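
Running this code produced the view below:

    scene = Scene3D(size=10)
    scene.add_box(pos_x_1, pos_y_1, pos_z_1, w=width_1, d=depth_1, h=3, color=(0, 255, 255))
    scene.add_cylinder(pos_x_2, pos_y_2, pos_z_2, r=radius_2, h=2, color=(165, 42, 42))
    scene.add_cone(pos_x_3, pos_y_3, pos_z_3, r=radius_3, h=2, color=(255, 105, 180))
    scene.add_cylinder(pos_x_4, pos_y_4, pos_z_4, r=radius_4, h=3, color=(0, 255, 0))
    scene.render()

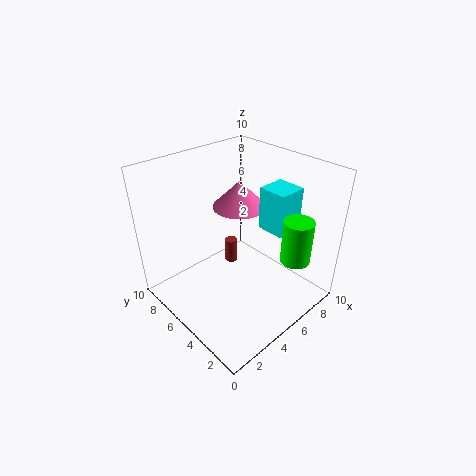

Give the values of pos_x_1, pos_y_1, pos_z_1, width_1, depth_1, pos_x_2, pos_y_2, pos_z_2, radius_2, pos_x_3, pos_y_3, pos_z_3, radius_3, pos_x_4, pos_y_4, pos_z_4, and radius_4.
pos_x_1 = 6.5, pos_y_1 = 2.5, pos_z_1 = 5.5, width_1 = 2, depth_1 = 2, pos_x_2 = 7, pos_y_2 = 8, pos_z_2 = 0.5, radius_2 = 0.5, pos_x_3 = 7, pos_y_3 = 7, pos_z_3 = 6, radius_3 = 2, pos_x_4 = 7, pos_y_4 = 1.5, pos_z_4 = 4, radius_4 = 1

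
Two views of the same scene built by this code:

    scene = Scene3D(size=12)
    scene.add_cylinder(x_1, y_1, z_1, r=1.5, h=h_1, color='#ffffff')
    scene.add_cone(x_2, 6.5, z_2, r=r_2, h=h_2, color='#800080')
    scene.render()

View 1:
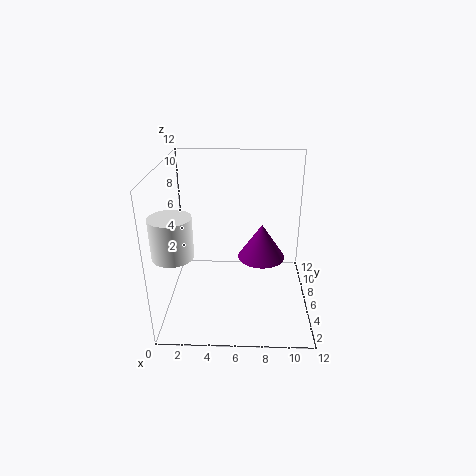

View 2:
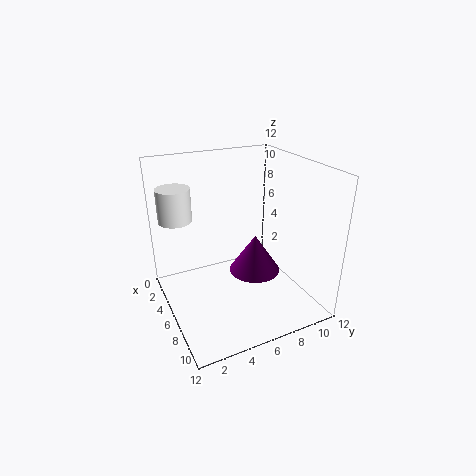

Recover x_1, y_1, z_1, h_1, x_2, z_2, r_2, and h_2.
x_1 = 1.5
y_1 = 2
z_1 = 6.5
h_1 = 3
x_2 = 8
z_2 = 4
r_2 = 2
h_2 = 3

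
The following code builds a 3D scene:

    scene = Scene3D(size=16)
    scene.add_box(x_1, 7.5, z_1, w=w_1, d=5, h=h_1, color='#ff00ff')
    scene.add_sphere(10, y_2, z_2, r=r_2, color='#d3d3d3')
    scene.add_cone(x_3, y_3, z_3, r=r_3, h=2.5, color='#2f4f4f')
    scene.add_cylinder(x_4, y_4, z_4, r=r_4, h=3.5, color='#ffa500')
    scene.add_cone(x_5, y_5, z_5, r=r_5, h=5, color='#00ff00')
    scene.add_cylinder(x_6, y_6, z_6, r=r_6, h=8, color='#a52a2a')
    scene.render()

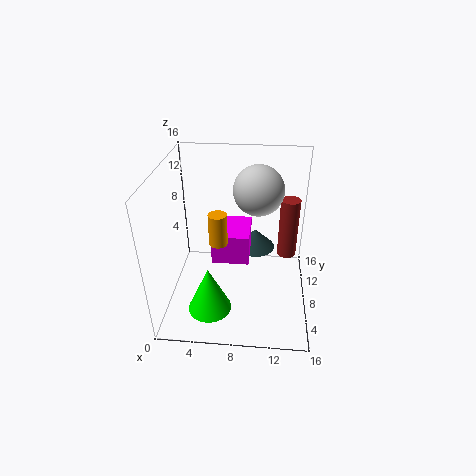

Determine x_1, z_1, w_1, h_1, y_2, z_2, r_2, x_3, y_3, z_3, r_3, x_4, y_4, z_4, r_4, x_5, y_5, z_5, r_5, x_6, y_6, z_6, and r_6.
x_1 = 5, z_1 = 4.75, w_1 = 4.25, h_1 = 3.5, y_2 = 12.5, z_2 = 11.75, r_2 = 3, x_3 = 9.75, y_3 = 13.25, z_3 = 3.5, r_3 = 2.5, x_4 = 6, y_4 = 6.75, z_4 = 8, r_4 = 1, x_5 = 5.5, y_5 = 2.75, z_5 = 2.5, r_5 = 2.25, x_6 = 14, y_6 = 14.5, z_6 = 1.75, r_6 = 1.25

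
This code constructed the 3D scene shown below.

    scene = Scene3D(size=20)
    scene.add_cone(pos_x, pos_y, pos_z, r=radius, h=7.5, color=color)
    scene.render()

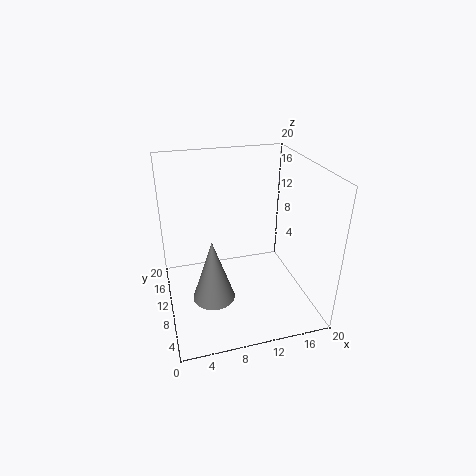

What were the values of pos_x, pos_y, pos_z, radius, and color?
pos_x = 5
pos_y = 3
pos_z = 6.5
radius = 2.5
color = 'gray'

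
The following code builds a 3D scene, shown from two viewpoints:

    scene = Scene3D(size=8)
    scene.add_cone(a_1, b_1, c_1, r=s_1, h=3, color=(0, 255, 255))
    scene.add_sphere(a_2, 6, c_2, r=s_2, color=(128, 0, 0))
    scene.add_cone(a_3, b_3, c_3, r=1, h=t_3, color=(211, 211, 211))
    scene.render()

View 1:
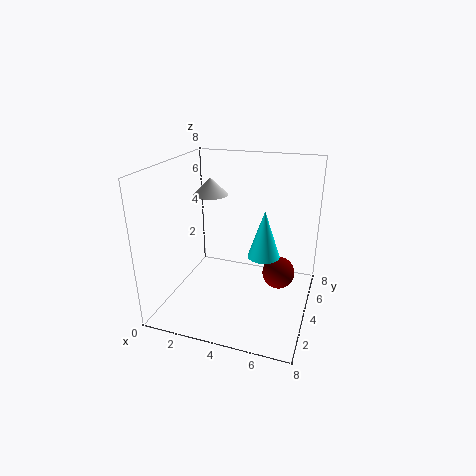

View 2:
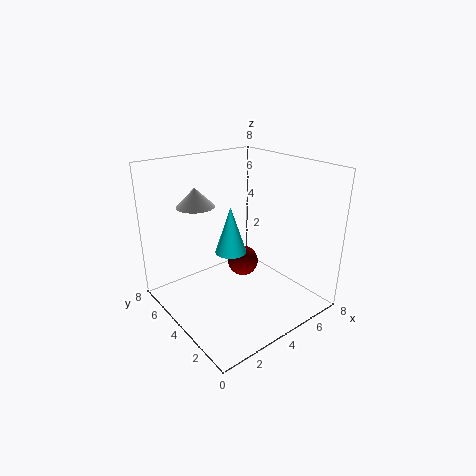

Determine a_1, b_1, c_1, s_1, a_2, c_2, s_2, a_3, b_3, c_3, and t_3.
a_1 = 5, b_1 = 6, c_1 = 2, s_1 = 1, a_2 = 6, c_2 = 1, s_2 = 1, a_3 = 2, b_3 = 5, c_3 = 6, t_3 = 1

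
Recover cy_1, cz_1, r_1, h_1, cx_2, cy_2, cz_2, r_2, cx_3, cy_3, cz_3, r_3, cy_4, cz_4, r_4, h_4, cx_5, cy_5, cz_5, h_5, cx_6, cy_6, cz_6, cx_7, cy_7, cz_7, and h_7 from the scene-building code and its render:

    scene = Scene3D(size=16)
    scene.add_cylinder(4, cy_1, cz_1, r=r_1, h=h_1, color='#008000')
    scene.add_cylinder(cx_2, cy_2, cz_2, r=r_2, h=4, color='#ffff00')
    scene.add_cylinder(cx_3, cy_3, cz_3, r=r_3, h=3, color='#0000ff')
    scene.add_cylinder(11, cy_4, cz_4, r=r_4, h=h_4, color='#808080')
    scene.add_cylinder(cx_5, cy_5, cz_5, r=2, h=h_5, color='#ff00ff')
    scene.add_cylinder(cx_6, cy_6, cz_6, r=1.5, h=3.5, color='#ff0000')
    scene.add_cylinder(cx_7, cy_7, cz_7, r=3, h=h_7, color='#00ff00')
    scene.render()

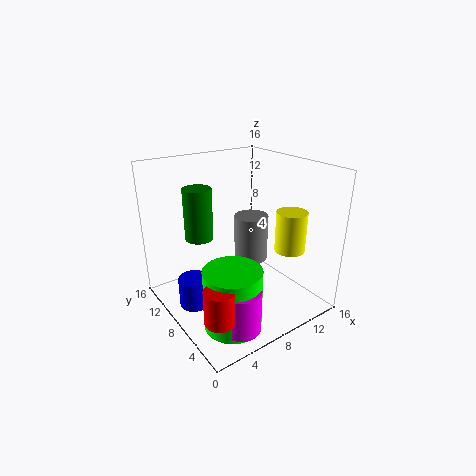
cy_1 = 9.5, cz_1 = 8.5, r_1 = 1.5, h_1 = 5.5, cx_2 = 10, cy_2 = 2, cz_2 = 8.5, r_2 = 1.5, cx_3 = 1.5, cy_3 = 6.5, cz_3 = 3, r_3 = 1.5, cy_4 = 9.5, cz_4 = 4, r_4 = 2, h_4 = 5.5, cx_5 = 4.5, cy_5 = 2.5, cz_5 = 1, h_5 = 4.5, cx_6 = 2, cy_6 = 2.5, cz_6 = 3, cx_7 = 4.5, cy_7 = 4, cz_7 = 0.5, h_7 = 6.5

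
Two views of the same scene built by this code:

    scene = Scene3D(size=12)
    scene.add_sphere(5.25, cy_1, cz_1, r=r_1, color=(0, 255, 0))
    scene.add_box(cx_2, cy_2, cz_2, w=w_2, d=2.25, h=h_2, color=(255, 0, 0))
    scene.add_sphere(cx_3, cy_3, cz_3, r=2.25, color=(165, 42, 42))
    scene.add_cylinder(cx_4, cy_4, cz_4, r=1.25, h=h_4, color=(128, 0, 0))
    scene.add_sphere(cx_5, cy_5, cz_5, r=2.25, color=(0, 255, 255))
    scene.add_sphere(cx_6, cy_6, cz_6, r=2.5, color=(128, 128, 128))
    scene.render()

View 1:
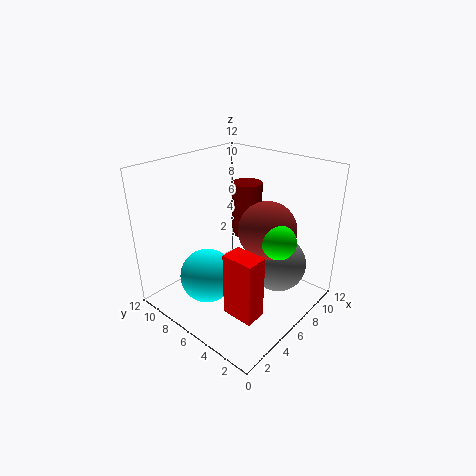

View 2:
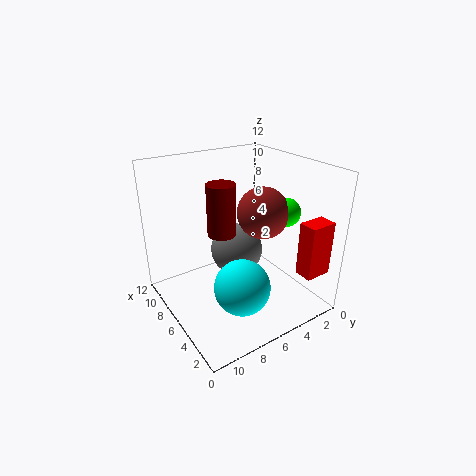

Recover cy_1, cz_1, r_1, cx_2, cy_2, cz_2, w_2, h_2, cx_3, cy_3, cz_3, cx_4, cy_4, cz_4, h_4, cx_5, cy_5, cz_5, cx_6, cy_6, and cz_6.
cy_1 = 1.5
cz_1 = 7.5
r_1 = 1.25
cx_2 = 0.75
cy_2 = 0.5
cz_2 = 3.5
w_2 = 1.5
h_2 = 4.5
cx_3 = 6.25
cy_3 = 3.25
cz_3 = 7.5
cx_4 = 7.75
cy_4 = 6.5
cz_4 = 5.75
h_4 = 4.5
cx_5 = 3.5
cy_5 = 7.25
cz_5 = 3
cx_6 = 9.25
cy_6 = 4
cz_6 = 2.75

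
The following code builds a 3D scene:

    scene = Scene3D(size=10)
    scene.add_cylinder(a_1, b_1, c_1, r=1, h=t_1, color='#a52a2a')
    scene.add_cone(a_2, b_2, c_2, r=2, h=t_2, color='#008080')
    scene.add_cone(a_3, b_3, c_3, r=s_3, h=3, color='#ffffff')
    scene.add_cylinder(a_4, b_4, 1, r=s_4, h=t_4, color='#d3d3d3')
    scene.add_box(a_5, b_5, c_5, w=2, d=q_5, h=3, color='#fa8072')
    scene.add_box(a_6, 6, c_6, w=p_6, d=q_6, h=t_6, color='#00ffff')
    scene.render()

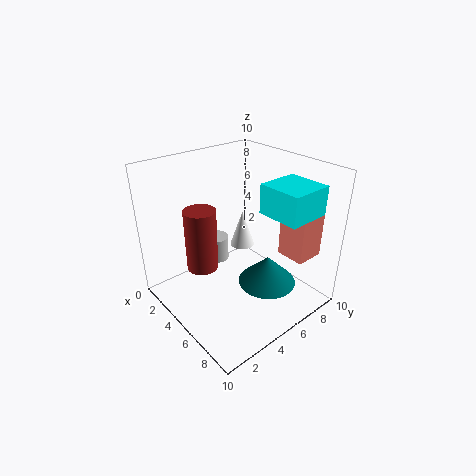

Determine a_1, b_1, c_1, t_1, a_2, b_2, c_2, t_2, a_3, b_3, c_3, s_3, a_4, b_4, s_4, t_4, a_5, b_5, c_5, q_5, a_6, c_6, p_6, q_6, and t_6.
a_1 = 5; b_1 = 2; c_1 = 4; t_1 = 4; a_2 = 7; b_2 = 6; c_2 = 2; t_2 = 2; a_3 = 2; b_3 = 8; c_3 = 2; s_3 = 1; a_4 = 1; b_4 = 6; s_4 = 1; t_4 = 2; a_5 = 7; b_5 = 7; c_5 = 4; q_5 = 2; a_6 = 6; c_6 = 7; p_6 = 3; q_6 = 3; t_6 = 2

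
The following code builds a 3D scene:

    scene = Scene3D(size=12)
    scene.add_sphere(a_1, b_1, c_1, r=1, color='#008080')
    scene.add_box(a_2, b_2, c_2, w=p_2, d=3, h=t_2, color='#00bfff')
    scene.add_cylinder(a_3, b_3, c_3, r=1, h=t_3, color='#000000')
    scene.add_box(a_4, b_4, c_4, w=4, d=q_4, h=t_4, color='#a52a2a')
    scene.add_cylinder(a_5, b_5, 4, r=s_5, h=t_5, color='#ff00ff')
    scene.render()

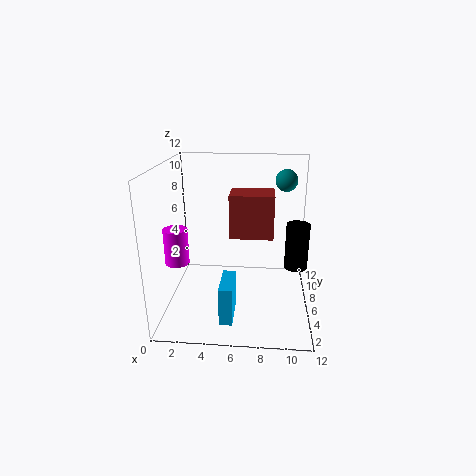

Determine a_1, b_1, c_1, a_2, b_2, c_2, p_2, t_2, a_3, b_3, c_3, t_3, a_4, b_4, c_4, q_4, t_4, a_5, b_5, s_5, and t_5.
a_1 = 10; b_1 = 10; c_1 = 10; a_2 = 5; b_2 = 1; c_2 = 1; p_2 = 1; t_2 = 3; a_3 = 11; b_3 = 7; c_3 = 3; t_3 = 4; a_4 = 5; b_4 = 8; c_4 = 5; q_4 = 3; t_4 = 4; a_5 = 1; b_5 = 5; s_5 = 1; t_5 = 3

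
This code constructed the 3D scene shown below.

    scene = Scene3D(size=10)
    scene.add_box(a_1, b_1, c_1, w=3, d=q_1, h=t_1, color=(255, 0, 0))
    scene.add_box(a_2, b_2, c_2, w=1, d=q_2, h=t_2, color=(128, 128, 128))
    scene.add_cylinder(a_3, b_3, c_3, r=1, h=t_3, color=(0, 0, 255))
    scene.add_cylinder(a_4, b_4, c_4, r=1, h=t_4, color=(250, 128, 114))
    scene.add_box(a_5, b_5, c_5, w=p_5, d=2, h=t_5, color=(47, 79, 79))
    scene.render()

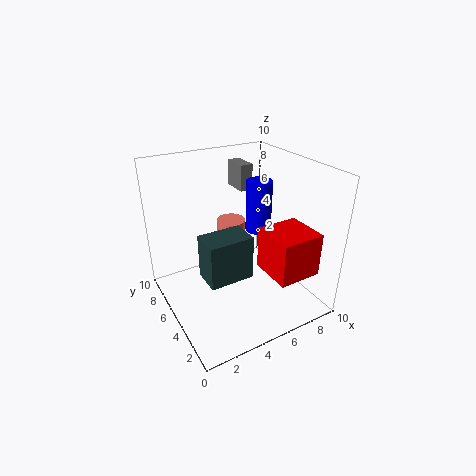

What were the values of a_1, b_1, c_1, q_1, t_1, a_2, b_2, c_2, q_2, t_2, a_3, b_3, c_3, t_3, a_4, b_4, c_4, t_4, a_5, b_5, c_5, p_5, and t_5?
a_1 = 6
b_1 = 1
c_1 = 3
q_1 = 3
t_1 = 3
a_2 = 7
b_2 = 8
c_2 = 7
q_2 = 2
t_2 = 2
a_3 = 8
b_3 = 7
c_3 = 4
t_3 = 4
a_4 = 5
b_4 = 6
c_4 = 4
t_4 = 2
a_5 = 2
b_5 = 3
c_5 = 3
p_5 = 3
t_5 = 3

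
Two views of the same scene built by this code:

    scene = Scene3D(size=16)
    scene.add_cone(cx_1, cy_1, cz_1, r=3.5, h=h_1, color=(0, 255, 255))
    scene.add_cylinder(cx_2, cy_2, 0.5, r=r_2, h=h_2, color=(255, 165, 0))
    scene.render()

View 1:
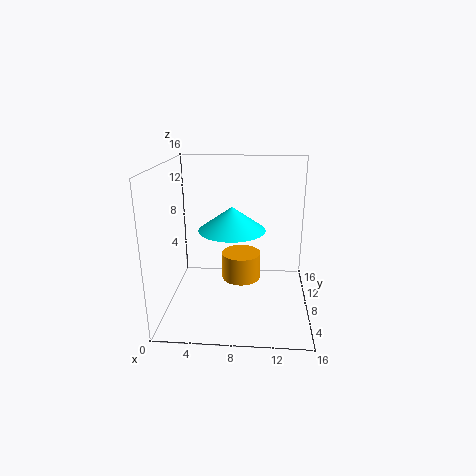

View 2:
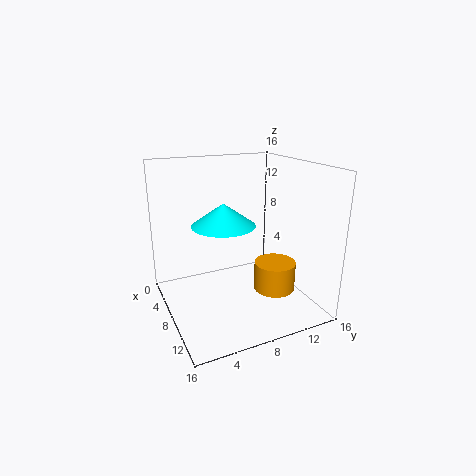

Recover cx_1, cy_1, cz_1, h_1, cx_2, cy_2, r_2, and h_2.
cx_1 = 7.5; cy_1 = 6.5; cz_1 = 9.5; h_1 = 2.5; cx_2 = 8; cy_2 = 13; r_2 = 2.5; h_2 = 3.5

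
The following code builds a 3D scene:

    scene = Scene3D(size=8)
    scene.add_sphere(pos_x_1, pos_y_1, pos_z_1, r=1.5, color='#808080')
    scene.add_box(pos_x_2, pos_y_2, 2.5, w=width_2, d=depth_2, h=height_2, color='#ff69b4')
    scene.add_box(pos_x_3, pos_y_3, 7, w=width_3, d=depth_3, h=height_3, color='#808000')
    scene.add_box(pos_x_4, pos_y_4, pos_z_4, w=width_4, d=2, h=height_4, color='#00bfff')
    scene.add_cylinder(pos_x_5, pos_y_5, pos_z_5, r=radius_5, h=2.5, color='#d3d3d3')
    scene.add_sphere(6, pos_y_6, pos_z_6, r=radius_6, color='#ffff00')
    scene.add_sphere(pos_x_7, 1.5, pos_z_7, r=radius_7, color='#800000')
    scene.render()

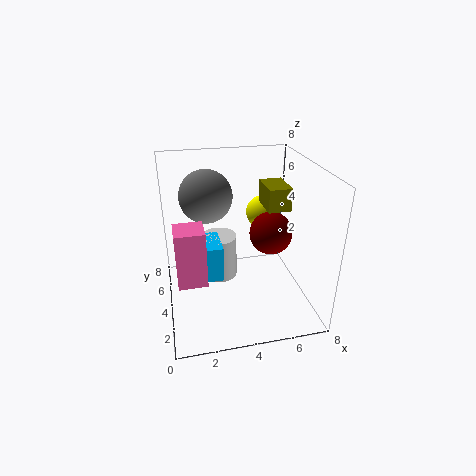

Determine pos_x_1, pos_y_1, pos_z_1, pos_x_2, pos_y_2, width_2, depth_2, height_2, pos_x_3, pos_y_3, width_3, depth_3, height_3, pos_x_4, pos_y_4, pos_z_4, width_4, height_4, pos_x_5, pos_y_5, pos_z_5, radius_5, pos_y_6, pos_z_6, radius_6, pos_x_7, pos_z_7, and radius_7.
pos_x_1 = 2.5
pos_y_1 = 5.5
pos_z_1 = 6
pos_x_2 = 0.5
pos_y_2 = 2
width_2 = 1.5
depth_2 = 1.5
height_2 = 3
pos_x_3 = 4.5
pos_y_3 = 0.5
width_3 = 1
depth_3 = 1.5
height_3 = 1
pos_x_4 = 1
pos_y_4 = 3
pos_z_4 = 2
width_4 = 2
height_4 = 2
pos_x_5 = 3
pos_y_5 = 4.5
pos_z_5 = 1.5
radius_5 = 1
pos_y_6 = 6
pos_z_6 = 4.5
radius_6 = 1
pos_x_7 = 5
pos_z_7 = 5.5
radius_7 = 1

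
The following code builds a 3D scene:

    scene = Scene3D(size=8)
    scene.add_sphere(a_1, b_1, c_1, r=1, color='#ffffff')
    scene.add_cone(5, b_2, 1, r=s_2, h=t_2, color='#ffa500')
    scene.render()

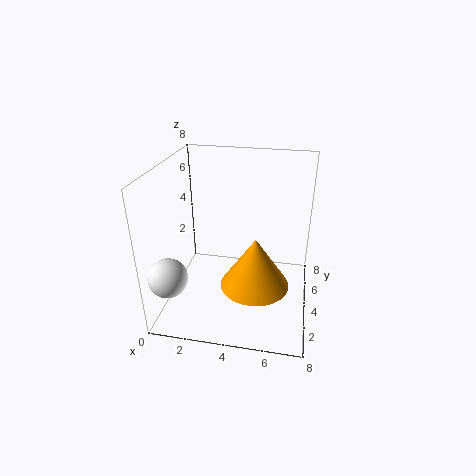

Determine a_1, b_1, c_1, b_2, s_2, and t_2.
a_1 = 1; b_1 = 1; c_1 = 3; b_2 = 4; s_2 = 2; t_2 = 3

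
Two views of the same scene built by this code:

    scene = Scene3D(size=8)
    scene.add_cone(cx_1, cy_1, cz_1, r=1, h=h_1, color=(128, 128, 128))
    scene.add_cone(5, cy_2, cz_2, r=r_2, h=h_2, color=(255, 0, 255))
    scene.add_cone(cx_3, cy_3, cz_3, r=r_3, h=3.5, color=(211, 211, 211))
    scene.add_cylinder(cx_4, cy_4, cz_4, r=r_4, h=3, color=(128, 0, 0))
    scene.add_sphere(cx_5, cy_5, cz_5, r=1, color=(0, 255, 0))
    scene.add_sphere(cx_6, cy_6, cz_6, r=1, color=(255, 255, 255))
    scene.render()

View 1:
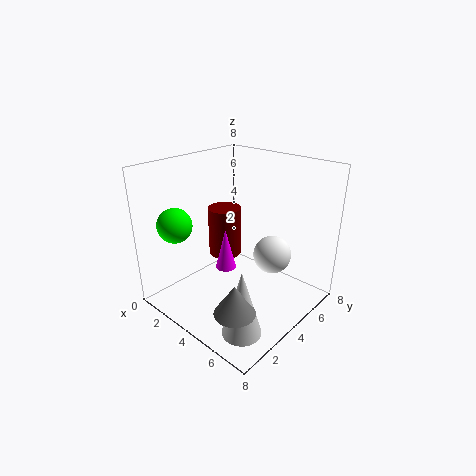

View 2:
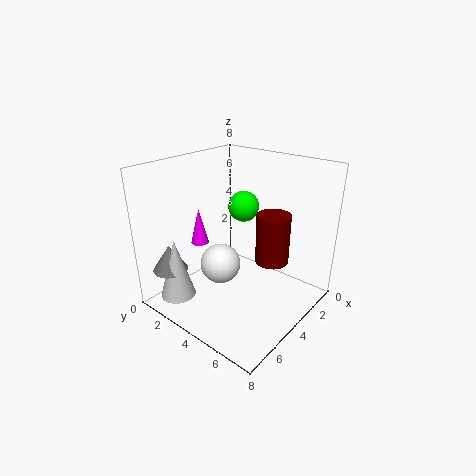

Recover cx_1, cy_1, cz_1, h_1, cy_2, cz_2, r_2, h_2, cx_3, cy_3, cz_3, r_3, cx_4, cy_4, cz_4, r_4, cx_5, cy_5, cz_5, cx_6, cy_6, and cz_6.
cx_1 = 6.5; cy_1 = 1; cz_1 = 2; h_1 = 1.5; cy_2 = 2; cz_2 = 3.5; r_2 = 0.5; h_2 = 2; cx_3 = 6.5; cy_3 = 1.5; cz_3 = 0.5; r_3 = 1; cx_4 = 2; cy_4 = 5; cz_4 = 2; r_4 = 1; cx_5 = 1; cy_5 = 2; cz_5 = 4.5; cx_6 = 6; cy_6 = 4.5; cz_6 = 3.5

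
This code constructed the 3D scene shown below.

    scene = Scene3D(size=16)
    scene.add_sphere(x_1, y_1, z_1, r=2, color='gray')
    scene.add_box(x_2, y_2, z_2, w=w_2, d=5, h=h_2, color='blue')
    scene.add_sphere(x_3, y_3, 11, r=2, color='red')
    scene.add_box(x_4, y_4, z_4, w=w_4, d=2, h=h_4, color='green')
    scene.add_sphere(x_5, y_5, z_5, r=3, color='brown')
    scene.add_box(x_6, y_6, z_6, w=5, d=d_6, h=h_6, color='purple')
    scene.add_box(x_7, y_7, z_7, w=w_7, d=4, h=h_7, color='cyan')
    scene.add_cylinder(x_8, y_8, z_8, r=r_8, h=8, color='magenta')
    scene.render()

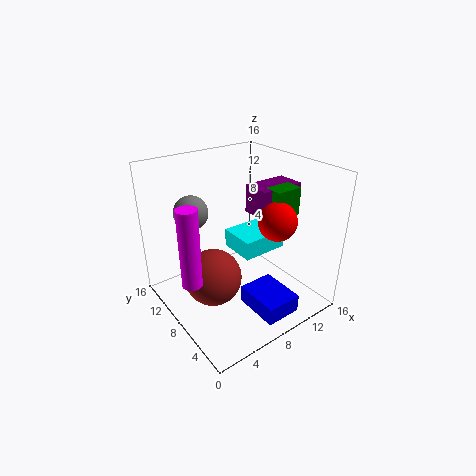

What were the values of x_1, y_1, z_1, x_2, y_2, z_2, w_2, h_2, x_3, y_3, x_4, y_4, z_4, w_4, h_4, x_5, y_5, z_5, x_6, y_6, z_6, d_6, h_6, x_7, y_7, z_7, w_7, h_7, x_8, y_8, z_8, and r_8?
x_1 = 5
y_1 = 13
z_1 = 10
x_2 = 7
y_2 = 1
z_2 = 1
w_2 = 4
h_2 = 2
x_3 = 10
y_3 = 4
x_4 = 10
y_4 = 4
z_4 = 11
w_4 = 3
h_4 = 3
x_5 = 4
y_5 = 7
z_5 = 5
x_6 = 9
y_6 = 5
z_6 = 11
d_6 = 3
h_6 = 3
x_7 = 7
y_7 = 5
z_7 = 7
w_7 = 5
h_7 = 2
x_8 = 1
y_8 = 6
z_8 = 6
r_8 = 1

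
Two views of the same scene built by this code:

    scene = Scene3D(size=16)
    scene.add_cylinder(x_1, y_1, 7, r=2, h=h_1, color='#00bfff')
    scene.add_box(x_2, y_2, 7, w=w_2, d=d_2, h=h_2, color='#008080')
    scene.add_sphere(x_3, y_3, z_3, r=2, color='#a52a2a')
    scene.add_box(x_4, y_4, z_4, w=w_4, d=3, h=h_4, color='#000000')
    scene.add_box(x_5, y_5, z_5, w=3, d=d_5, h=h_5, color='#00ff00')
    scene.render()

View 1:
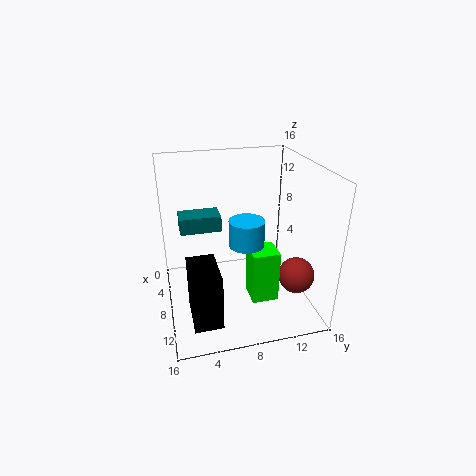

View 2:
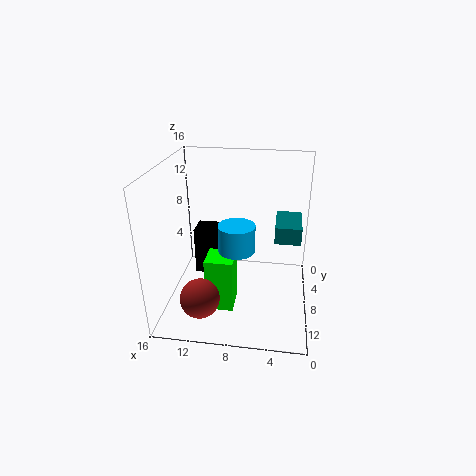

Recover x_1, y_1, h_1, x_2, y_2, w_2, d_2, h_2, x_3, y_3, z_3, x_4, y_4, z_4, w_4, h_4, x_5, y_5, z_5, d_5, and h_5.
x_1 = 8, y_1 = 9, h_1 = 3, x_2 = 1, y_2 = 2, w_2 = 3, d_2 = 5, h_2 = 2, x_3 = 11, y_3 = 14, z_3 = 4, x_4 = 9, y_4 = 2, z_4 = 1, w_4 = 5, h_4 = 6, x_5 = 8, y_5 = 9, z_5 = 1, d_5 = 3, h_5 = 6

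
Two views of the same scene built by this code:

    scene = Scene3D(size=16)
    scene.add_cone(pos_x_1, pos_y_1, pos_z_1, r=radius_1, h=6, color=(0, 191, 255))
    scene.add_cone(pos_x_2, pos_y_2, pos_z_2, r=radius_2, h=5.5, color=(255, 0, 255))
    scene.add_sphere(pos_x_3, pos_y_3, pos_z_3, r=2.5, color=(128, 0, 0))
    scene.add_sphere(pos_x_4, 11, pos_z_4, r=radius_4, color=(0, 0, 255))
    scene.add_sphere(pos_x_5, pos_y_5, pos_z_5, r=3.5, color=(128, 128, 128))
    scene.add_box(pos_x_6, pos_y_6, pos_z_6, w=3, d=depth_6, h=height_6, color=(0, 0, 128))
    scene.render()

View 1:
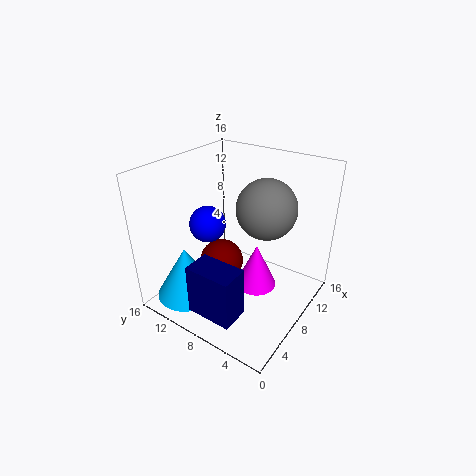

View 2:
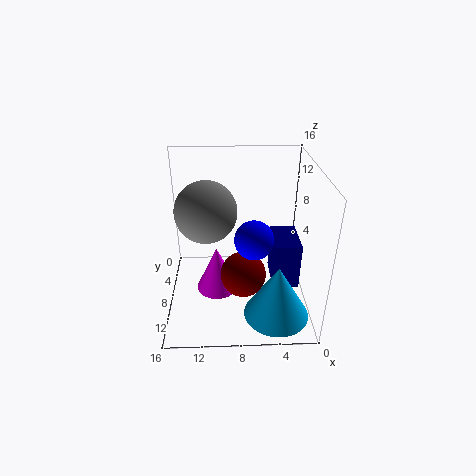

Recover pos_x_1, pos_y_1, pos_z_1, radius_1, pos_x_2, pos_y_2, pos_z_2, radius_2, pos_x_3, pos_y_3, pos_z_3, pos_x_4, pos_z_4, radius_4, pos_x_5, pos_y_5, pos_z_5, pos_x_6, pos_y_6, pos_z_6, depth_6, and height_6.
pos_x_1 = 4
pos_y_1 = 12.5
pos_z_1 = 1
radius_1 = 3.5
pos_x_2 = 10.5
pos_y_2 = 7
pos_z_2 = 0.5
radius_2 = 2.5
pos_x_3 = 7.5
pos_y_3 = 10
pos_z_3 = 4.5
pos_x_4 = 6.5
pos_z_4 = 9.5
radius_4 = 2
pos_x_5 = 11.5
pos_y_5 = 6.5
pos_z_5 = 10.5
pos_x_6 = 1
pos_y_6 = 4.5
pos_z_6 = 2
depth_6 = 5
height_6 = 5.5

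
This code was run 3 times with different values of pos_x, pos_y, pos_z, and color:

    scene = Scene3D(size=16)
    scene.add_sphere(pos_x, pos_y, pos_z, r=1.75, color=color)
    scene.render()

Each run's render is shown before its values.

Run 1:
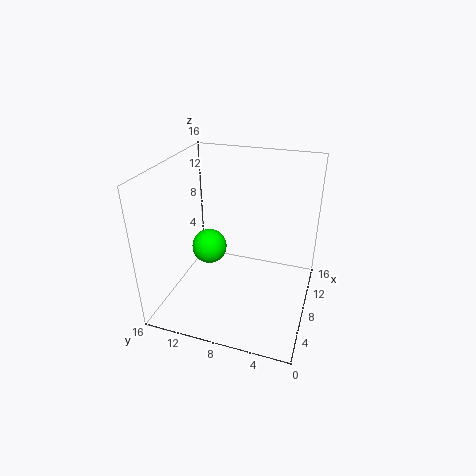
pos_x = 4.75; pos_y = 10; pos_z = 8.5; color = 'lime'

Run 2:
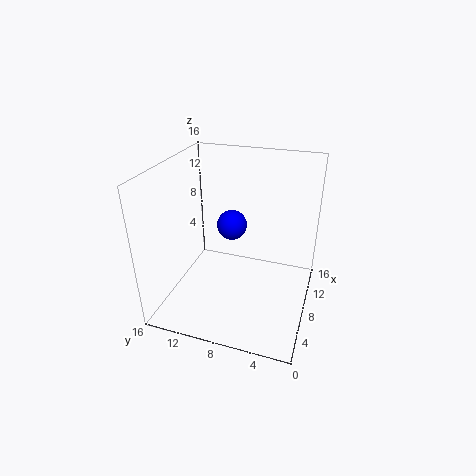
pos_x = 10.25; pos_y = 9.5; pos_z = 8.25; color = 'blue'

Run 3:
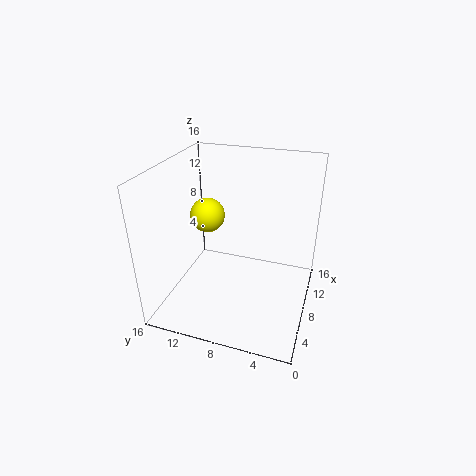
pos_x = 5.75; pos_y = 10.5; pos_z = 11.5; color = 'yellow'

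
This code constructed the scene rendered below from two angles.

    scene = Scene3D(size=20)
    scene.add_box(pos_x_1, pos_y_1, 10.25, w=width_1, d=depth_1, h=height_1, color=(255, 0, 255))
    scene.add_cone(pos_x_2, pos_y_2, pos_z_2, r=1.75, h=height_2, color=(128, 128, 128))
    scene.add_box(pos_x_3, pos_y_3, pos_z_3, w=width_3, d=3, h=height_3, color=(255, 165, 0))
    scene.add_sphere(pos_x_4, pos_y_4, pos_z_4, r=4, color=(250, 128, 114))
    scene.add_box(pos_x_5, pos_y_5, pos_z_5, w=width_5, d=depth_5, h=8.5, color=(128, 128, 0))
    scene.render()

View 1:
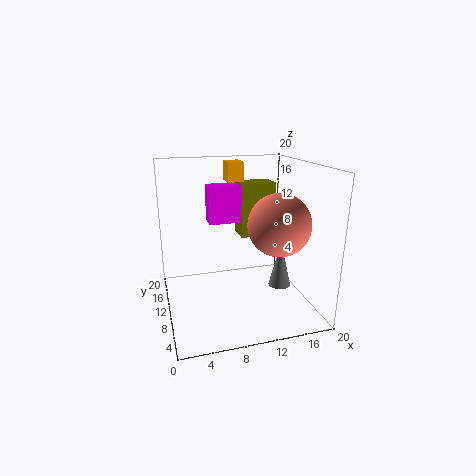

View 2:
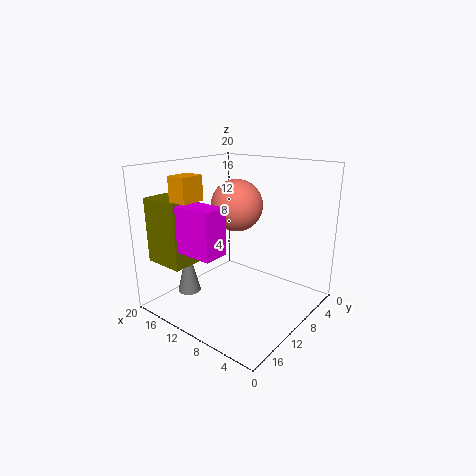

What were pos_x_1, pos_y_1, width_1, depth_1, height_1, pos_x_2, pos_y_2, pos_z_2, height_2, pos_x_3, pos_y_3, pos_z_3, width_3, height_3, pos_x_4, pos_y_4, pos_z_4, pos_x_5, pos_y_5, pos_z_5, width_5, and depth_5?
pos_x_1 = 7.25, pos_y_1 = 15.75, width_1 = 7, depth_1 = 3.25, height_1 = 5.75, pos_x_2 = 17.75, pos_y_2 = 12.5, pos_z_2 = 0.25, height_2 = 7.25, pos_x_3 = 10.25, pos_y_3 = 16.25, pos_z_3 = 16.5, width_3 = 2.5, height_3 = 3, pos_x_4 = 14, pos_y_4 = 5.25, pos_z_4 = 13, pos_x_5 = 12.25, pos_y_5 = 15.5, pos_z_5 = 7.75, width_5 = 5.5, depth_5 = 3.75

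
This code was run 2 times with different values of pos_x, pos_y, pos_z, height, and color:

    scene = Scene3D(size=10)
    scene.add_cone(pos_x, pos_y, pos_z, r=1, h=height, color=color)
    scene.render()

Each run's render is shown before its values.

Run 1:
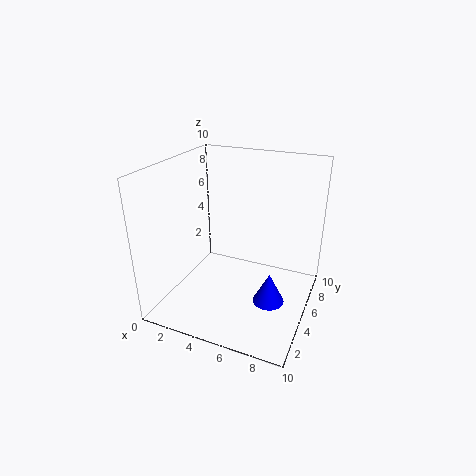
pos_x = 8
pos_y = 3
pos_z = 2
height = 2
color = 'blue'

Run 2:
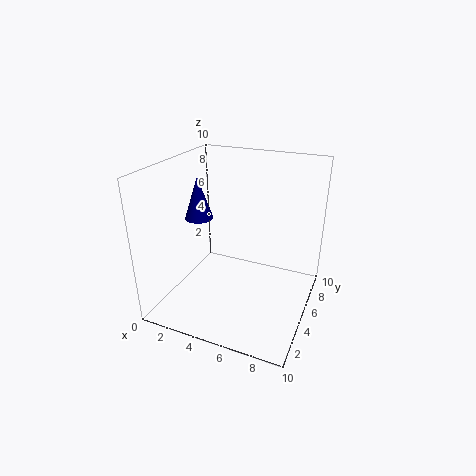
pos_x = 2
pos_y = 5
pos_z = 6
height = 3
color = 'navy'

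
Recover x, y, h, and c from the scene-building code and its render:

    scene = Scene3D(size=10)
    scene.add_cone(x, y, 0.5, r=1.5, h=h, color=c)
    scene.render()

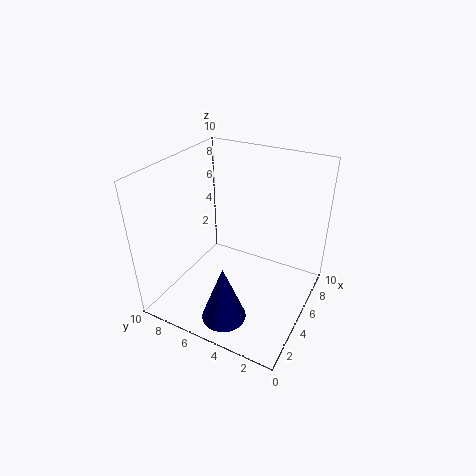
x = 2, y = 4.5, h = 4, c = 'navy'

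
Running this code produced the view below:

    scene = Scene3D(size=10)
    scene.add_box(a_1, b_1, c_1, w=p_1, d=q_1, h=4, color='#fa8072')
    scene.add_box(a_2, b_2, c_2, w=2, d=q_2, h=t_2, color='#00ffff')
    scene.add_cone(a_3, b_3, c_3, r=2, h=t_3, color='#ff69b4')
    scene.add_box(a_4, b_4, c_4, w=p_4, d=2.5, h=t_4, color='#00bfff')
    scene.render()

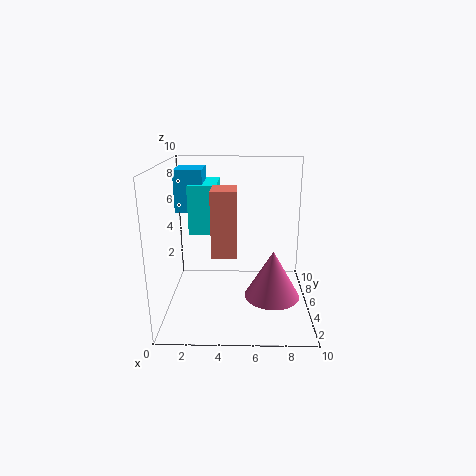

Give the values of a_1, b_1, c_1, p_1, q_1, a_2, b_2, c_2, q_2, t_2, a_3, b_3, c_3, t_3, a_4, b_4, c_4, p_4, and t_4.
a_1 = 3.5, b_1 = 1.5, c_1 = 5, p_1 = 1.5, q_1 = 2, a_2 = 1.5, b_2 = 5.5, c_2 = 5, q_2 = 3.5, t_2 = 3.5, a_3 = 7.5, b_3 = 5, c_3 = 0.5, t_3 = 3.5, a_4 = 0.5, b_4 = 6, c_4 = 6.5, p_4 = 2, t_4 = 3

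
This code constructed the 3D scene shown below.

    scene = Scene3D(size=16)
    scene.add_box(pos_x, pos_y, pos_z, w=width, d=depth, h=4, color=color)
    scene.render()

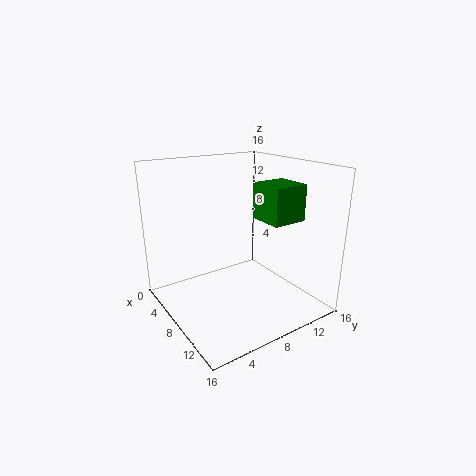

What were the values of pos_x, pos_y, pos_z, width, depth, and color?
pos_x = 8; pos_y = 10; pos_z = 10; width = 4; depth = 4; color = 'green'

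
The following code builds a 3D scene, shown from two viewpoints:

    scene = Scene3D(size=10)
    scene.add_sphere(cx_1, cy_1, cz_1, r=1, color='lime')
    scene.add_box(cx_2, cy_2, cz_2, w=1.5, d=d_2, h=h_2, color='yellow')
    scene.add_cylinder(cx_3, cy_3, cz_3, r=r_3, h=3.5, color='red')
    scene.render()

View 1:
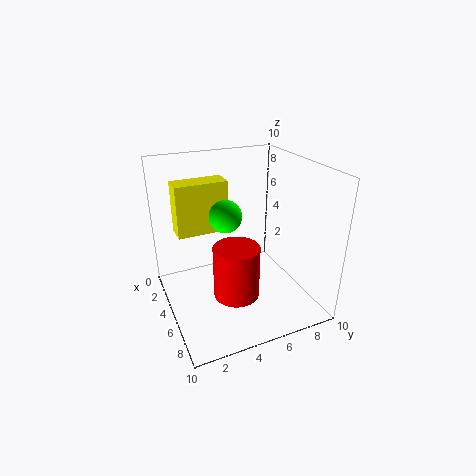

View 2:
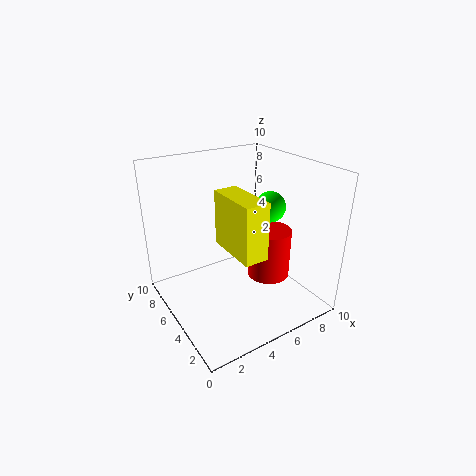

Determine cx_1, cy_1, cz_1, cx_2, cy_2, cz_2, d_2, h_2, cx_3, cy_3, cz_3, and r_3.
cx_1 = 6.5, cy_1 = 3.5, cz_1 = 7.5, cx_2 = 3, cy_2 = 1, cz_2 = 5.5, d_2 = 3.5, h_2 = 3.5, cx_3 = 7, cy_3 = 4, cz_3 = 2, r_3 = 1.5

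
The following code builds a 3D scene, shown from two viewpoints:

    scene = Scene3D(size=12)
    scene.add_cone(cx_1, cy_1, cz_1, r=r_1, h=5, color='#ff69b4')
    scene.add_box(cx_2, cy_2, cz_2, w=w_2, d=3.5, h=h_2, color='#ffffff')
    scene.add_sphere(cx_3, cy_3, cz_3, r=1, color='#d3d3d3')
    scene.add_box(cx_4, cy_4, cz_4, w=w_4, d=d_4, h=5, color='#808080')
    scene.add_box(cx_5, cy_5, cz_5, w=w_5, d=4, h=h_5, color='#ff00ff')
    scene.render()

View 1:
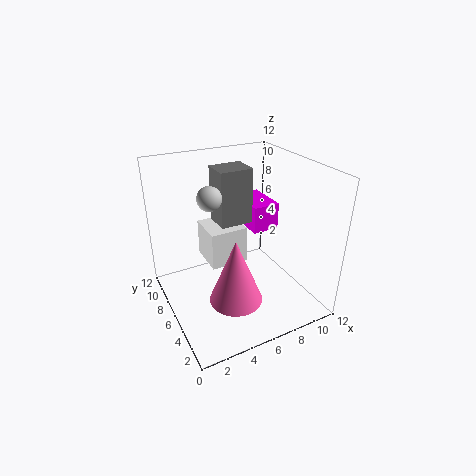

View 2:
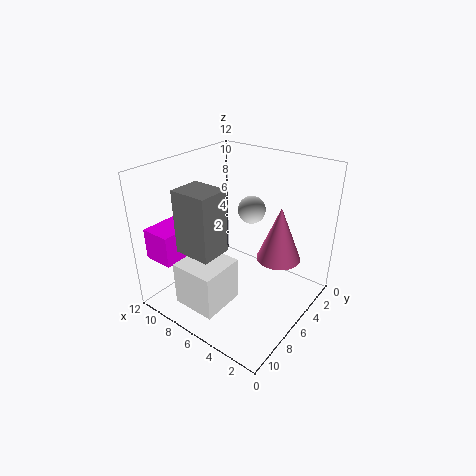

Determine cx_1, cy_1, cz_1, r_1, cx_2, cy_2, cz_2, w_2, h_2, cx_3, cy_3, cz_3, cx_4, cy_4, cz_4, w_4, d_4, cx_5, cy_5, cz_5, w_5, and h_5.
cx_1 = 4
cy_1 = 2.5
cz_1 = 3
r_1 = 2
cx_2 = 4.5
cy_2 = 8
cz_2 = 2
w_2 = 3.5
h_2 = 3.5
cx_3 = 4
cy_3 = 7
cz_3 = 9.5
cx_4 = 5.5
cy_4 = 8
cz_4 = 6
w_4 = 3
d_4 = 2.5
cx_5 = 8.5
cy_5 = 7.5
cz_5 = 5
w_5 = 2.5
h_5 = 2.5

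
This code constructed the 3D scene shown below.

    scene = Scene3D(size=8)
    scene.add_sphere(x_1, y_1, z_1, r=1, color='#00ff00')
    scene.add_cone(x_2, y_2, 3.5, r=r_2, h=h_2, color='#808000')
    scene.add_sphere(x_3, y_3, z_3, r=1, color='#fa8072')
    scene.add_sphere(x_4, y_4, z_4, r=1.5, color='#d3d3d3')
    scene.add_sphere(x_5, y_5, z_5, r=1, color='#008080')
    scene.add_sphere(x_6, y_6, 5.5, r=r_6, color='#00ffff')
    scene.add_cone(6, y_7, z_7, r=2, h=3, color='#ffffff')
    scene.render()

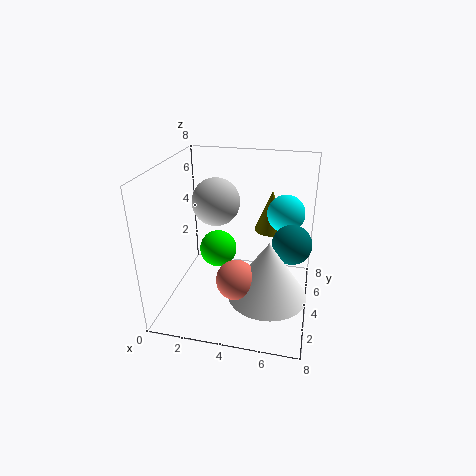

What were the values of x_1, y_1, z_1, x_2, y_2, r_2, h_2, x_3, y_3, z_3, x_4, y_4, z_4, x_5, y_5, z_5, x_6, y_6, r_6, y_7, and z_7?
x_1 = 3
y_1 = 3.5
z_1 = 3.5
x_2 = 5.5
y_2 = 6.5
r_2 = 1
h_2 = 2.5
x_3 = 4.5
y_3 = 1.5
z_3 = 3
x_4 = 2
y_4 = 6.5
z_4 = 5
x_5 = 7
y_5 = 3
z_5 = 4.5
x_6 = 6.5
y_6 = 4.5
r_6 = 1
y_7 = 2
z_7 = 2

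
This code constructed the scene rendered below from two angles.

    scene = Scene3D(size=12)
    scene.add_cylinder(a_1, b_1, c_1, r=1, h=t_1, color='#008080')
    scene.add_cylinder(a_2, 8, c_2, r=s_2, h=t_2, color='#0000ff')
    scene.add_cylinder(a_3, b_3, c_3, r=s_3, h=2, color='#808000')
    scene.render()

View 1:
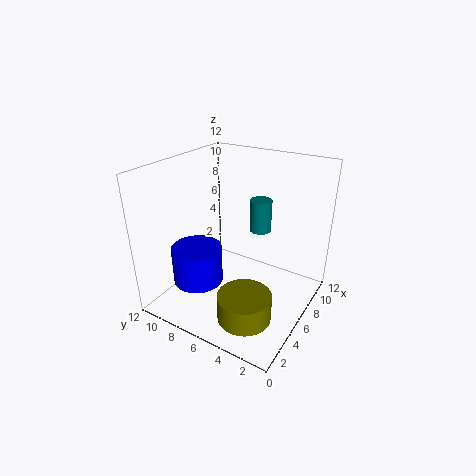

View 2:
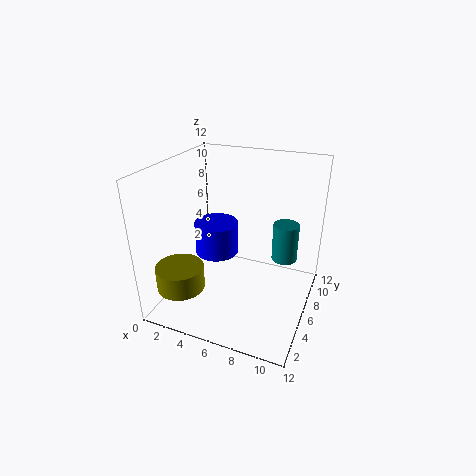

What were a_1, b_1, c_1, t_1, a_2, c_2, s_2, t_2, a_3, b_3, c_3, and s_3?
a_1 = 10, b_1 = 6, c_1 = 5, t_1 = 3, a_2 = 3, c_2 = 3, s_2 = 2, t_2 = 3, a_3 = 2, b_3 = 3, c_3 = 2, s_3 = 2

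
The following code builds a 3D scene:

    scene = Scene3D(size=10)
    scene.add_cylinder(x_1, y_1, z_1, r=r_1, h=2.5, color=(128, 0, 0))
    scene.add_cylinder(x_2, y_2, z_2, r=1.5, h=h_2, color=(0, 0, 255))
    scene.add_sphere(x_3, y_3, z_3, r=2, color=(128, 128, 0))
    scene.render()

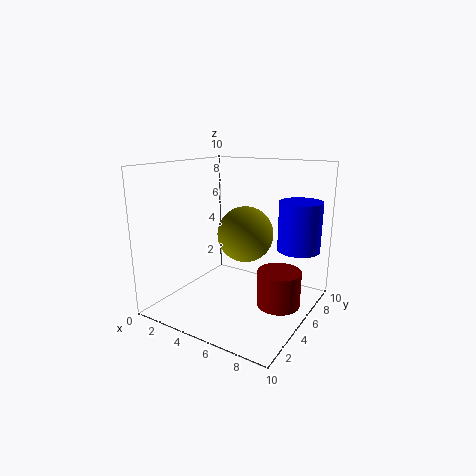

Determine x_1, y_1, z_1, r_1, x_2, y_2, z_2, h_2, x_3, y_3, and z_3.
x_1 = 8, y_1 = 5.5, z_1 = 0.5, r_1 = 1.5, x_2 = 8.5, y_2 = 7.5, z_2 = 4, h_2 = 3.5, x_3 = 5, y_3 = 6, z_3 = 5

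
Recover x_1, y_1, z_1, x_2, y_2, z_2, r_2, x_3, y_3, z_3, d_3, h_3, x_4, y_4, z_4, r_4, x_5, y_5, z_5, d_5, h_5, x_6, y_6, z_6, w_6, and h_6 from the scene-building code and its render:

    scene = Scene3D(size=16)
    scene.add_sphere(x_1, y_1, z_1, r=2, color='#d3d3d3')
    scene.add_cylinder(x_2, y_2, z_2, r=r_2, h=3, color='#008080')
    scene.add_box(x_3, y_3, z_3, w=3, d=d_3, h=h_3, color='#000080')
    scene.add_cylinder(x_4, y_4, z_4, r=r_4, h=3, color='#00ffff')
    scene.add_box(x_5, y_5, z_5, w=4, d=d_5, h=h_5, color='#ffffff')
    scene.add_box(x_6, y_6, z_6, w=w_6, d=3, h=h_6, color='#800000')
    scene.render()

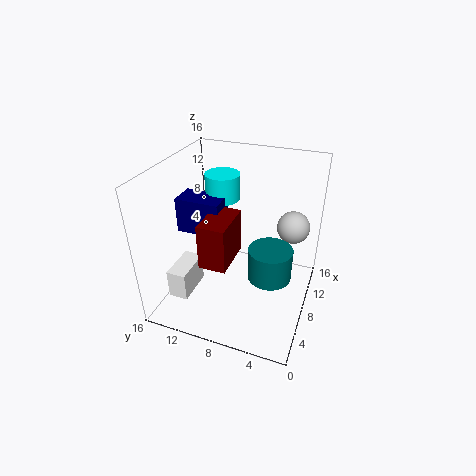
x_1 = 14
y_1 = 3
z_1 = 7
x_2 = 3
y_2 = 3
z_2 = 8
r_2 = 2
x_3 = 7
y_3 = 10
z_3 = 8
d_3 = 5
h_3 = 4
x_4 = 11
y_4 = 11
z_4 = 11
r_4 = 2
x_5 = 1
y_5 = 11
z_5 = 4
d_5 = 2
h_5 = 3
x_6 = 4
y_6 = 8
z_6 = 6
w_6 = 5
h_6 = 5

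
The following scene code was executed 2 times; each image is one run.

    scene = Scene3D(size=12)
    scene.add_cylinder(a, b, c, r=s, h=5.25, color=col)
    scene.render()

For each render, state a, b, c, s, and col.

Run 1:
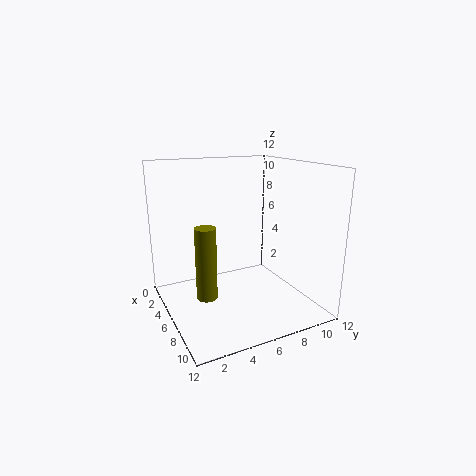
a = 9, b = 2, c = 3, s = 0.75, col = 'olive'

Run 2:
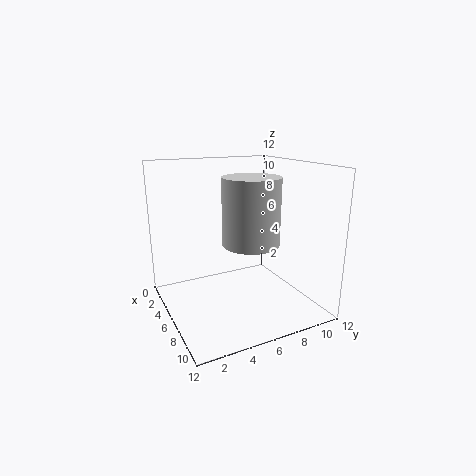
a = 7.75, b = 6.25, c = 6, s = 2.25, col = 'lightgray'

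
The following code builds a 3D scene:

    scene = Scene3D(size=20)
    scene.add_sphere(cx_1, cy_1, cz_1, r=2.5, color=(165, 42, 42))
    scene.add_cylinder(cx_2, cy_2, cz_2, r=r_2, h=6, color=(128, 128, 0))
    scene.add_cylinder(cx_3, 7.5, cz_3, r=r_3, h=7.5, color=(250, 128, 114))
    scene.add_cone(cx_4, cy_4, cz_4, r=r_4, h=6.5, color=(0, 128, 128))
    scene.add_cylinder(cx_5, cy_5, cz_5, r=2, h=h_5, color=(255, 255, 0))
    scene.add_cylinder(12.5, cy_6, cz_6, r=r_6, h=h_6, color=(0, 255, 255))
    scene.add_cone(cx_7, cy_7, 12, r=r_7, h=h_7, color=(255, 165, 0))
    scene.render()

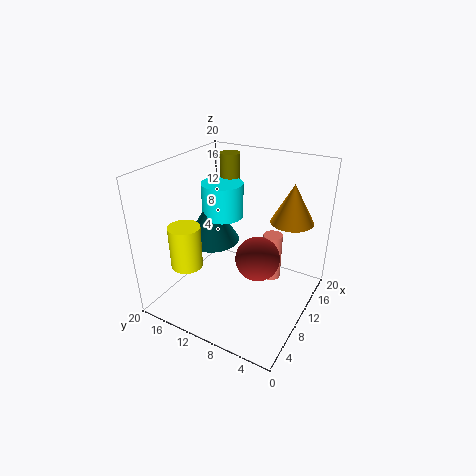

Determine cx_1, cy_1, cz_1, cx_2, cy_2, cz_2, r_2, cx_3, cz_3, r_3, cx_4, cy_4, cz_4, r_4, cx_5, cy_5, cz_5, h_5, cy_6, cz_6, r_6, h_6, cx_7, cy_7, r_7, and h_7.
cx_1 = 4, cy_1 = 4, cz_1 = 12, cx_2 = 15.5, cy_2 = 14.5, cz_2 = 14, r_2 = 1.5, cx_3 = 16.5, cz_3 = 0.5, r_3 = 1.5, cx_4 = 11, cy_4 = 15, cz_4 = 8, r_4 = 4, cx_5 = 3, cy_5 = 13.5, cz_5 = 8.5, h_5 = 5.5, cy_6 = 14, cz_6 = 11.5, r_6 = 3, h_6 = 5, cx_7 = 14.5, cy_7 = 4, r_7 = 3, h_7 = 5.5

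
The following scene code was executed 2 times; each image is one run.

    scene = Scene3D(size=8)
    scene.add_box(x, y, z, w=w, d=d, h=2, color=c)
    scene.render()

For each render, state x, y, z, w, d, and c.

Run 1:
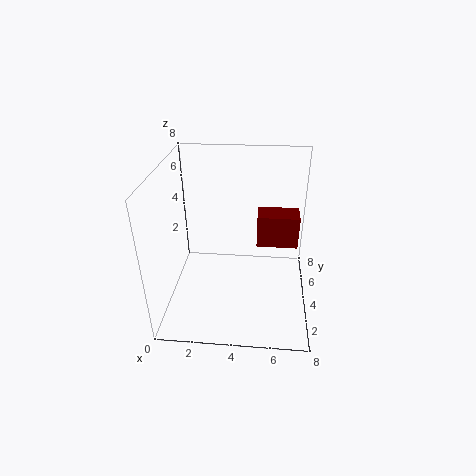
x = 5
y = 5.5
z = 2.5
w = 2.5
d = 1.5
c = 'maroon'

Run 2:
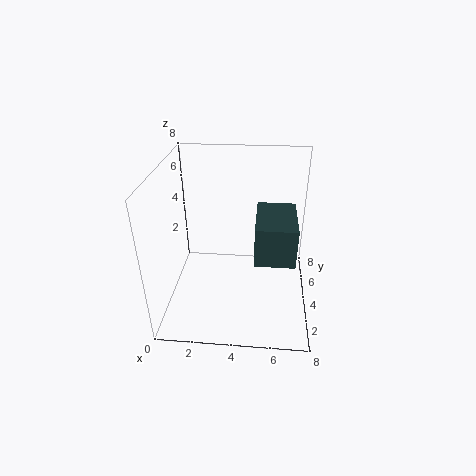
x = 5
y = 1.5
z = 4
w = 2
d = 3
c = 'darkslategray'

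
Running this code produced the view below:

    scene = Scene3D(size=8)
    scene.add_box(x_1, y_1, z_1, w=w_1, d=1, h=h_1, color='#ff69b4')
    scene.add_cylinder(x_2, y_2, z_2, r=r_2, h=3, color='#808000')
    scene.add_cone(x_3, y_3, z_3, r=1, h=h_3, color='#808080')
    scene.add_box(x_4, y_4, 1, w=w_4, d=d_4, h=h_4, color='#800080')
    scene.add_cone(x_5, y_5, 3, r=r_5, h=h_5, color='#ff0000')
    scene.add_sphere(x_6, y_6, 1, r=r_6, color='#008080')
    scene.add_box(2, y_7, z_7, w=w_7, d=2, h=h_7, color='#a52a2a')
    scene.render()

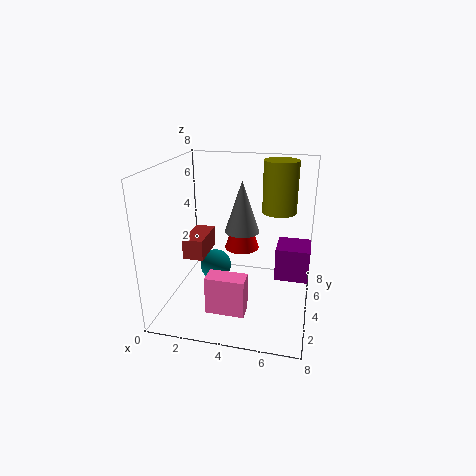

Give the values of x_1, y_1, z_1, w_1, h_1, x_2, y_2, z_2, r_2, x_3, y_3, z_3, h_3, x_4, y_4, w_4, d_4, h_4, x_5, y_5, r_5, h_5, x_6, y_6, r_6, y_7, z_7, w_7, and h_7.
x_1 = 3; y_1 = 1; z_1 = 1; w_1 = 2; h_1 = 2; x_2 = 6; y_2 = 6; z_2 = 5; r_2 = 1; x_3 = 4; y_3 = 5; z_3 = 4; h_3 = 3; x_4 = 6; y_4 = 5; w_4 = 2; d_4 = 2; h_4 = 2; x_5 = 4; y_5 = 5; r_5 = 1; h_5 = 3; x_6 = 2; y_6 = 6; r_6 = 1; y_7 = 1; z_7 = 4; w_7 = 1; h_7 = 1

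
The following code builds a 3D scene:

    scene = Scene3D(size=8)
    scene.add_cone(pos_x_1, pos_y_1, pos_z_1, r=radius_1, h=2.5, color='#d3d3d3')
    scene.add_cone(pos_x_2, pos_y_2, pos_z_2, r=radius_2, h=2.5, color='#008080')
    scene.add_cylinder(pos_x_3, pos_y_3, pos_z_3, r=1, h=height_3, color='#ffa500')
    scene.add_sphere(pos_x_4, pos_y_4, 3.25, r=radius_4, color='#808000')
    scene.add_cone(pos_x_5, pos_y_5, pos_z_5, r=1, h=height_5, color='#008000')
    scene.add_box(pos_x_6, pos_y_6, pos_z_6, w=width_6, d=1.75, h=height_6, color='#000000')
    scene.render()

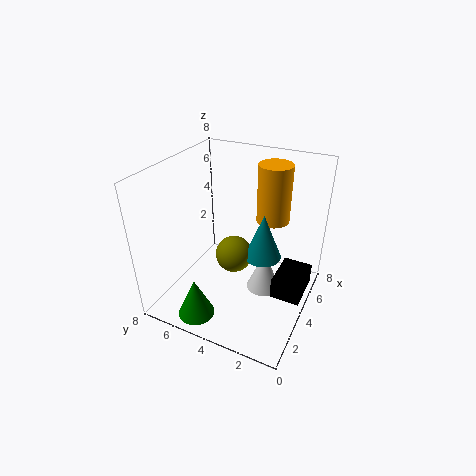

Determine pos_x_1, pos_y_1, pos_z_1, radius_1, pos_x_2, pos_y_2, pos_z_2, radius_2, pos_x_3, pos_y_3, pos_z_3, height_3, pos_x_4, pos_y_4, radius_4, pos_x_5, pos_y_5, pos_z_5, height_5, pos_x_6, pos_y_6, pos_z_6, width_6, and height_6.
pos_x_1 = 5
pos_y_1 = 2.75
pos_z_1 = 0.25
radius_1 = 1
pos_x_2 = 4
pos_y_2 = 2.5
pos_z_2 = 3.25
radius_2 = 1
pos_x_3 = 6.75
pos_y_3 = 3
pos_z_3 = 4
height_3 = 3.5
pos_x_4 = 3.5
pos_y_4 = 4
radius_4 = 1
pos_x_5 = 1.25
pos_y_5 = 5.25
pos_z_5 = 0.25
height_5 = 2.25
pos_x_6 = 4.25
pos_y_6 = 0.25
pos_z_6 = 0.25
width_6 = 2.5
height_6 = 1.25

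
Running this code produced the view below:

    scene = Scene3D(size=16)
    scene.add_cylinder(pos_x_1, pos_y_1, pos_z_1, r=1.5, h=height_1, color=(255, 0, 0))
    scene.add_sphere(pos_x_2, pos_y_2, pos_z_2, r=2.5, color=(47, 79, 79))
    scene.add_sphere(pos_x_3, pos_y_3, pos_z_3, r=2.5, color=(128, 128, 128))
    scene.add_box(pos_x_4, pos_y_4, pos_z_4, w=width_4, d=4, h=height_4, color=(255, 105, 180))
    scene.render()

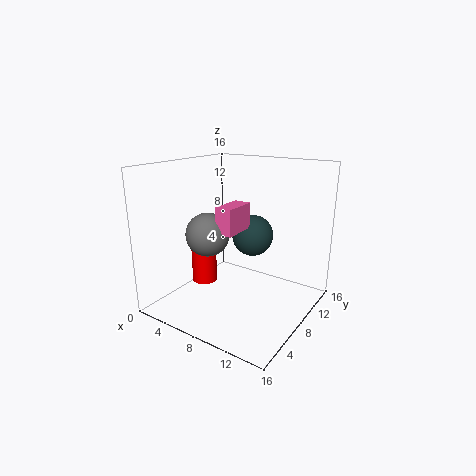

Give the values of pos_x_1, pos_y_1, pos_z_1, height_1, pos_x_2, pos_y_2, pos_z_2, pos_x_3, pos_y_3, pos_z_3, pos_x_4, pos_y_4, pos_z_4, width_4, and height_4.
pos_x_1 = 3
pos_y_1 = 8
pos_z_1 = 1.5
height_1 = 4.5
pos_x_2 = 7.5
pos_y_2 = 12
pos_z_2 = 7
pos_x_3 = 4.5
pos_y_3 = 7
pos_z_3 = 8
pos_x_4 = 6
pos_y_4 = 6.5
pos_z_4 = 8.5
width_4 = 2
height_4 = 3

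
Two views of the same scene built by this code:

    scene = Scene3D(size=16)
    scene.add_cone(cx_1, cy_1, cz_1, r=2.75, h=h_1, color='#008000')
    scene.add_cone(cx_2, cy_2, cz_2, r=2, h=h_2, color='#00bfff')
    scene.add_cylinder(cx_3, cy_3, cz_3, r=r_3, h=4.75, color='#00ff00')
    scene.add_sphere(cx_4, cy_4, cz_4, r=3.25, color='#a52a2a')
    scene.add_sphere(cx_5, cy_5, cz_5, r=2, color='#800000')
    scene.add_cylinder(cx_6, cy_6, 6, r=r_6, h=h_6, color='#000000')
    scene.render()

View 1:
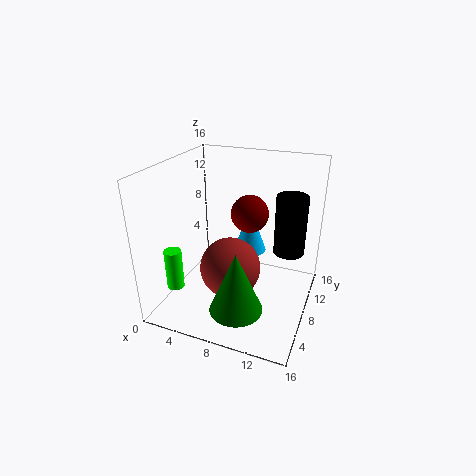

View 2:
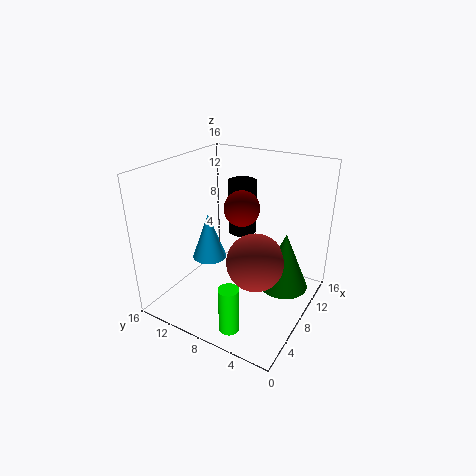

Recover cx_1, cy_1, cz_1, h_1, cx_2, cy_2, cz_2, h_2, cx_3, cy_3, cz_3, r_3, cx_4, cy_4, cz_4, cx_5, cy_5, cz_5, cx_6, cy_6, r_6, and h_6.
cx_1 = 9.75; cy_1 = 3; cz_1 = 2.5; h_1 = 6.5; cx_2 = 8; cy_2 = 12; cz_2 = 4.5; h_2 = 5.5; cx_3 = 1.25; cy_3 = 5; cz_3 = 1.75; r_3 = 1; cx_4 = 8; cy_4 = 5.75; cz_4 = 5.5; cx_5 = 9.25; cy_5 = 8.25; cz_5 = 11; cx_6 = 13.25; cy_6 = 10.5; r_6 = 1.75; h_6 = 6.75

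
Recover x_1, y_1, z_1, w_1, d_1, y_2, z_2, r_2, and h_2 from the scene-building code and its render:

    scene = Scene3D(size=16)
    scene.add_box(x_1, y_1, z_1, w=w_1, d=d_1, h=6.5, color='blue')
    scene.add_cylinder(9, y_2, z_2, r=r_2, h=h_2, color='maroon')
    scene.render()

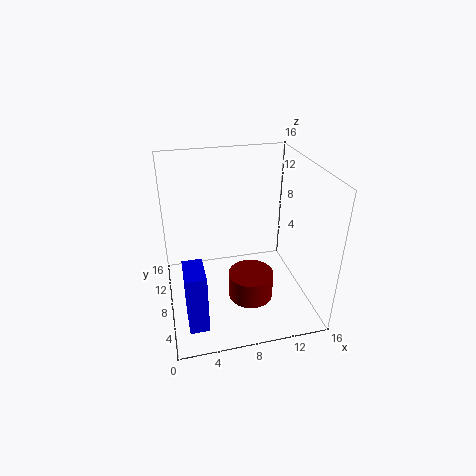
x_1 = 1.5; y_1 = 1.5; z_1 = 1.5; w_1 = 2; d_1 = 3.5; y_2 = 6; z_2 = 1.5; r_2 = 2.5; h_2 = 3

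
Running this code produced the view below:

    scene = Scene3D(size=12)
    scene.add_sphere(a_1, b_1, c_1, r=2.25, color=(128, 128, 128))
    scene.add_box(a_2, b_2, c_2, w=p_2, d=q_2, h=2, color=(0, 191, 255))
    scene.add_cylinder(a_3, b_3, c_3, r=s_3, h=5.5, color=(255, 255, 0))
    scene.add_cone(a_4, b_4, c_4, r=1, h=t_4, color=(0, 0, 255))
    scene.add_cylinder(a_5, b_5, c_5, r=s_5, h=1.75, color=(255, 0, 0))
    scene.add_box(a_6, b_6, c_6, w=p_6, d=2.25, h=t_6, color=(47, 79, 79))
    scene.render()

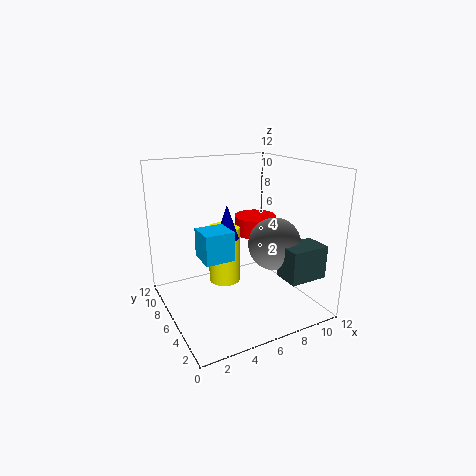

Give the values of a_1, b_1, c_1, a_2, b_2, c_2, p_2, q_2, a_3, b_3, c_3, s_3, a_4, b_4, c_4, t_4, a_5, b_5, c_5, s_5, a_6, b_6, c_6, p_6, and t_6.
a_1 = 9, b_1 = 5, c_1 = 5.25, a_2 = 1.25, b_2 = 1.25, c_2 = 6.5, p_2 = 2, q_2 = 2, a_3 = 6.5, b_3 = 9.75, c_3 = 0.25, s_3 = 1.5, a_4 = 5.75, b_4 = 7.5, c_4 = 5.5, t_4 = 3, a_5 = 9.75, b_5 = 9.5, c_5 = 4.75, s_5 = 2, a_6 = 8.5, b_6 = 1.5, c_6 = 3, p_6 = 3.25, t_6 = 2.75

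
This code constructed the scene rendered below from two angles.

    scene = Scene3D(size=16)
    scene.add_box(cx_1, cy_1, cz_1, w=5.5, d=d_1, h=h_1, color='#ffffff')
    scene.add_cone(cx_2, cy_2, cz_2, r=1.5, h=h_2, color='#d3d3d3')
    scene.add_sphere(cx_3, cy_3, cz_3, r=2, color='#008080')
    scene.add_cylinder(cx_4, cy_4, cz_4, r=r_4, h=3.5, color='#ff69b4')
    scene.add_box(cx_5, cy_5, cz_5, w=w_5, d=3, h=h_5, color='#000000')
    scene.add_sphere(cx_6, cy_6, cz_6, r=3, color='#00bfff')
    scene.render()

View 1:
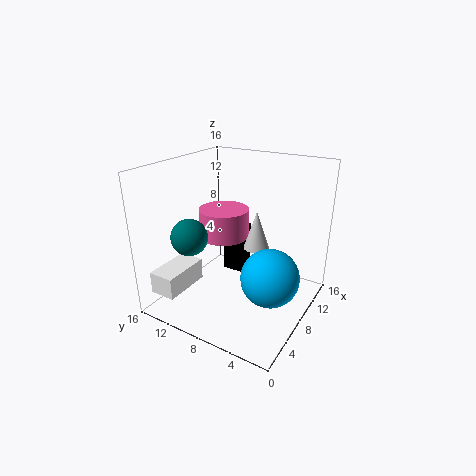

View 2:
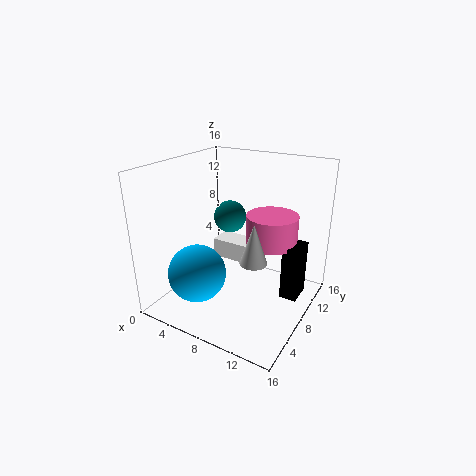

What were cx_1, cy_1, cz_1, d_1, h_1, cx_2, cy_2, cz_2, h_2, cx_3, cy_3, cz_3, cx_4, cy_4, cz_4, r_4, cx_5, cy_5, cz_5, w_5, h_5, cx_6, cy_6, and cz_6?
cx_1 = 1.5
cy_1 = 12.5
cz_1 = 2
d_1 = 3
h_1 = 2.5
cx_2 = 10.5
cy_2 = 7
cz_2 = 6
h_2 = 4.5
cx_3 = 4.5
cy_3 = 12
cz_3 = 8.5
cx_4 = 10.5
cy_4 = 11.5
cz_4 = 6.5
r_4 = 3
cx_5 = 12.5
cy_5 = 10
cz_5 = 0.5
w_5 = 2
h_5 = 6.5
cx_6 = 6
cy_6 = 3
cz_6 = 5.5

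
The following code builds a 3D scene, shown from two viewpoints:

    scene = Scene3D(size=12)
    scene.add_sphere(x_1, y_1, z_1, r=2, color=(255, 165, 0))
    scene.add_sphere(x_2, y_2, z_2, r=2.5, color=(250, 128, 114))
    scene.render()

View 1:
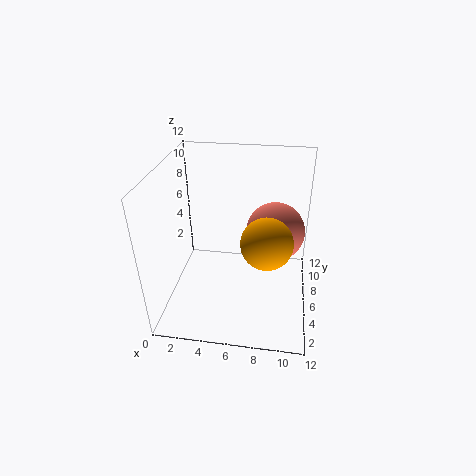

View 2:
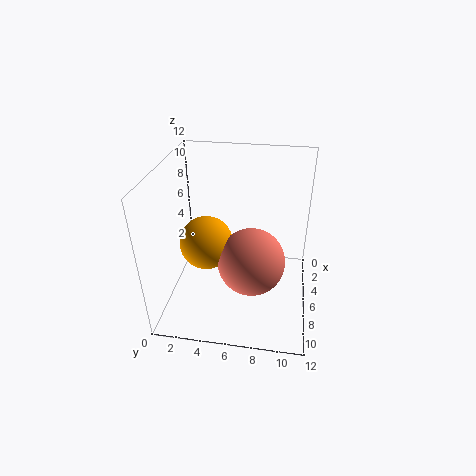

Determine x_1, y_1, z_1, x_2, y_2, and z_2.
x_1 = 8.5
y_1 = 4
z_1 = 7
x_2 = 9
y_2 = 7.5
z_2 = 6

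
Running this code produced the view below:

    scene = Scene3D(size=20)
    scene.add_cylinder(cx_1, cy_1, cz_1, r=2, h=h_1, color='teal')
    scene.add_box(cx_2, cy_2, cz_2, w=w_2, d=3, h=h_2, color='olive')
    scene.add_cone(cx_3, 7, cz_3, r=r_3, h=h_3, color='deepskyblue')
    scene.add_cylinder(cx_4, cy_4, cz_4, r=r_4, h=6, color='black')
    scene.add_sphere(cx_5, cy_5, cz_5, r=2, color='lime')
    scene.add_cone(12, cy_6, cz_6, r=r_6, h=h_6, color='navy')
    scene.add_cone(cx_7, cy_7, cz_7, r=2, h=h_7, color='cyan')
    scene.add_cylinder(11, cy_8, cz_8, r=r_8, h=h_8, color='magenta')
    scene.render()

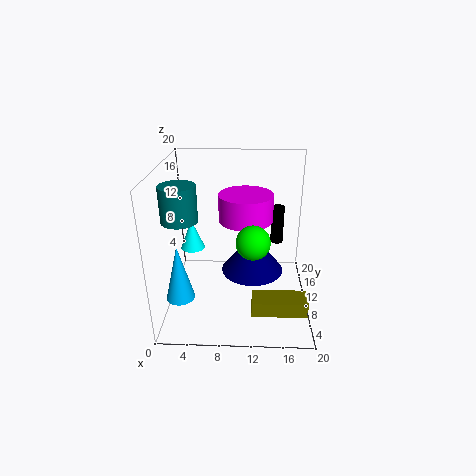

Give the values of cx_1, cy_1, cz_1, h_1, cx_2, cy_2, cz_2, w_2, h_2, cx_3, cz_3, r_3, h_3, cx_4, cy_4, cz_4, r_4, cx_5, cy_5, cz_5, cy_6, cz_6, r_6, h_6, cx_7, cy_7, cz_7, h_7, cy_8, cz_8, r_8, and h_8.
cx_1 = 4, cy_1 = 2, cz_1 = 16, h_1 = 4, cx_2 = 12, cy_2 = 2, cz_2 = 3, w_2 = 7, h_2 = 2, cx_3 = 2, cz_3 = 2, r_3 = 2, h_3 = 8, cx_4 = 16, cy_4 = 17, cz_4 = 6, r_4 = 1, cx_5 = 12, cy_5 = 3, cz_5 = 13, cy_6 = 7, cz_6 = 7, r_6 = 4, h_6 = 5, cx_7 = 2, cy_7 = 18, cz_7 = 4, h_7 = 5, cy_8 = 14, cz_8 = 11, r_8 = 4, h_8 = 4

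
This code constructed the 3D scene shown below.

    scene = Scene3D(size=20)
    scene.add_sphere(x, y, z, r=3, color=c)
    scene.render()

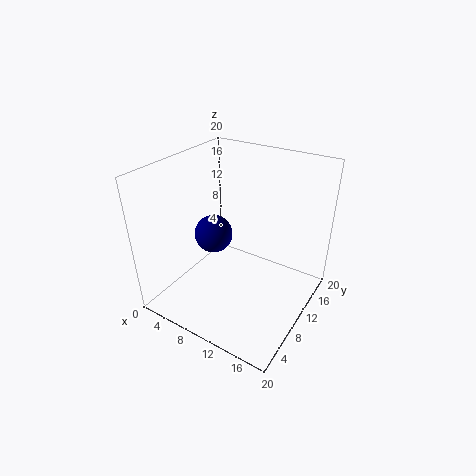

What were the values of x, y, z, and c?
x = 3.5
y = 13
z = 7
c = 'navy'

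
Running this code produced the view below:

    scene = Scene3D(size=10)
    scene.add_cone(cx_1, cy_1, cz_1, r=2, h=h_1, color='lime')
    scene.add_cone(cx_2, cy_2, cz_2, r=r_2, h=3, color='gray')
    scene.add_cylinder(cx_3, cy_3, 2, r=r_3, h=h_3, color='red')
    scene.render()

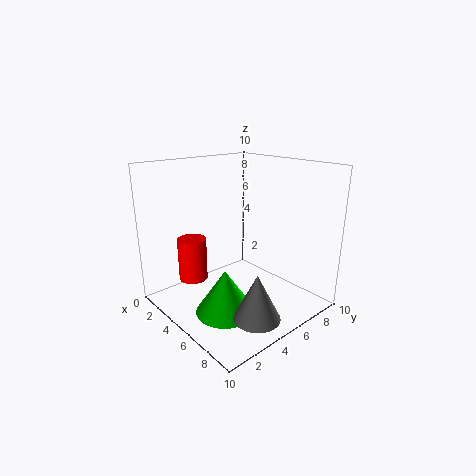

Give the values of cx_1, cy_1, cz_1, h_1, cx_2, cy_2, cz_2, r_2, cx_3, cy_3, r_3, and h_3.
cx_1 = 6; cy_1 = 3; cz_1 = 0.5; h_1 = 3; cx_2 = 8.5; cy_2 = 3.5; cz_2 = 1; r_2 = 1.5; cx_3 = 3; cy_3 = 2.5; r_3 = 1; h_3 = 3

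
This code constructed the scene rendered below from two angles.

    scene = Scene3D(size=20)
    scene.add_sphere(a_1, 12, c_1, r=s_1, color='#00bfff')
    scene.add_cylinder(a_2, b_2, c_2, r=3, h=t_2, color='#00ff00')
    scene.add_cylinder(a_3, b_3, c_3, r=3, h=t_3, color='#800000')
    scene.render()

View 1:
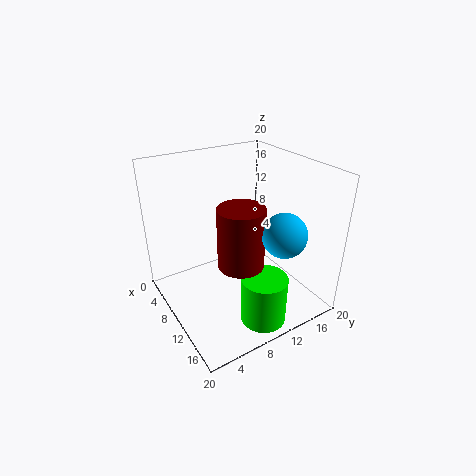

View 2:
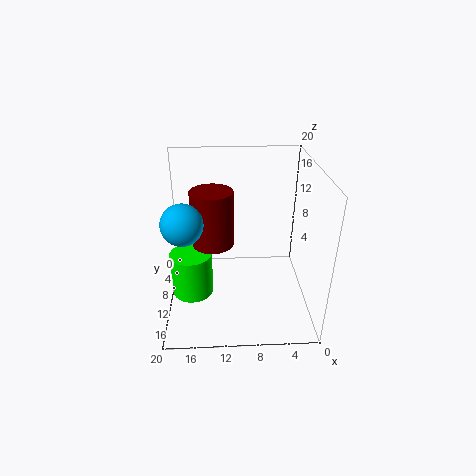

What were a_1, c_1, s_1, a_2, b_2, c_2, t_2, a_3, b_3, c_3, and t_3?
a_1 = 17.25; c_1 = 13.25; s_1 = 2.75; a_2 = 16.75; b_2 = 9.75; c_2 = 1; t_2 = 6.5; a_3 = 13.5; b_3 = 8.25; c_3 = 8.25; t_3 = 8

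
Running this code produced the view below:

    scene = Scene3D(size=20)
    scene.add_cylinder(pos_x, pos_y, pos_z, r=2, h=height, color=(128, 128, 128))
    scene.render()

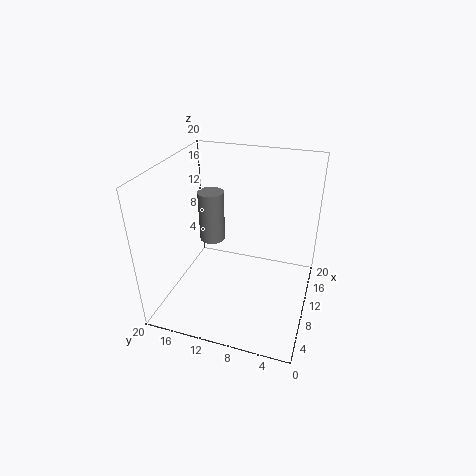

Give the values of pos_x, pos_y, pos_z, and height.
pos_x = 15
pos_y = 16
pos_z = 6
height = 8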